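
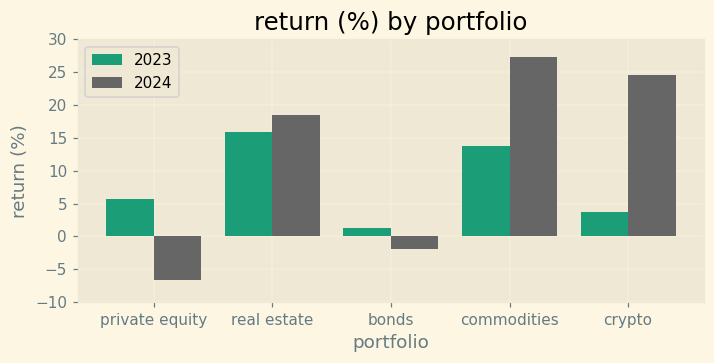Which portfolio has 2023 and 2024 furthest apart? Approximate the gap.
crypto: 2023 ≈ 5, 2024 ≈ 25 → gap ≈ 20. Next-largest (commodities) is only ≈ 10.

crypto, ≈ 20 %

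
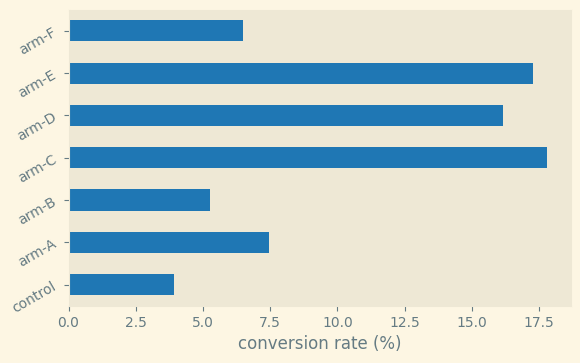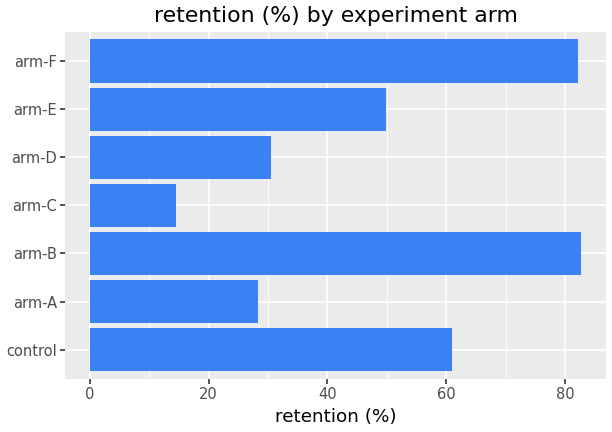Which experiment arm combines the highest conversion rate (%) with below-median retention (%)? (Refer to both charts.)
Chart 2 median retention (%) ≈ 50; below-median experiment arms: arm-A, arm-C, arm-D. Among those, arm-C has the highest conversion rate (%) (≈ 18).

arm-C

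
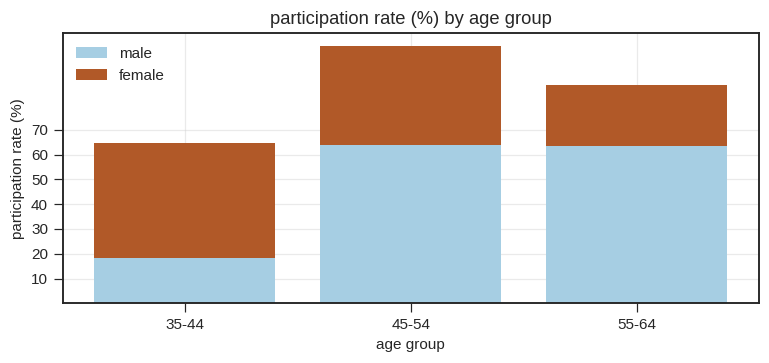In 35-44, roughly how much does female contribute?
female top ≈ 60, bottom ≈ 20; segment ≈ 40.

≈ 40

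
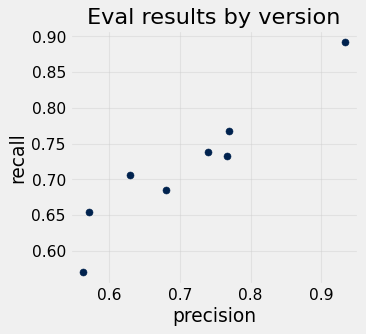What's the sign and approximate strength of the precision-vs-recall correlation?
positive, strong

Points are positively correlated; strong (|r| ≈ 0.9).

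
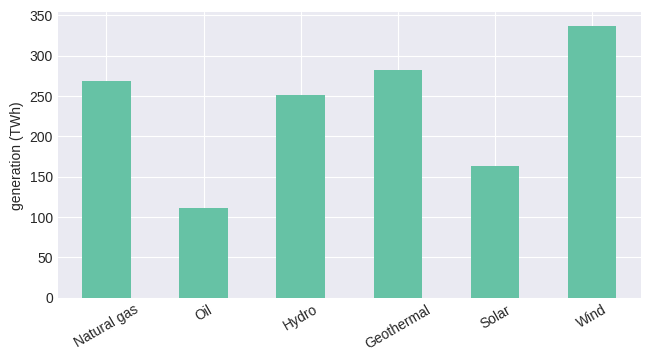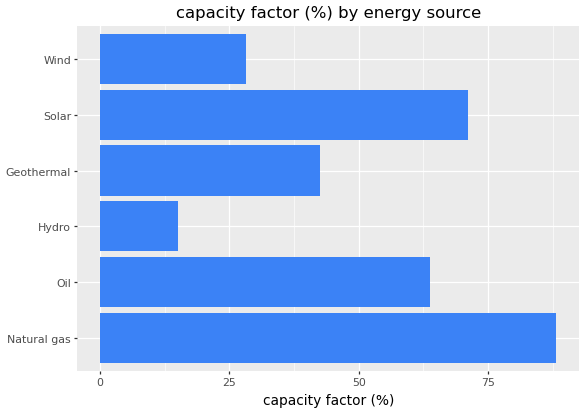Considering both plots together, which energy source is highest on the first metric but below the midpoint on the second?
Wind

Chart 2 median capacity factor (%) ≈ 50; below-median energy sources: Hydro, Geothermal, Wind. Among those, Wind has the highest generation (TWh) (≈ 350).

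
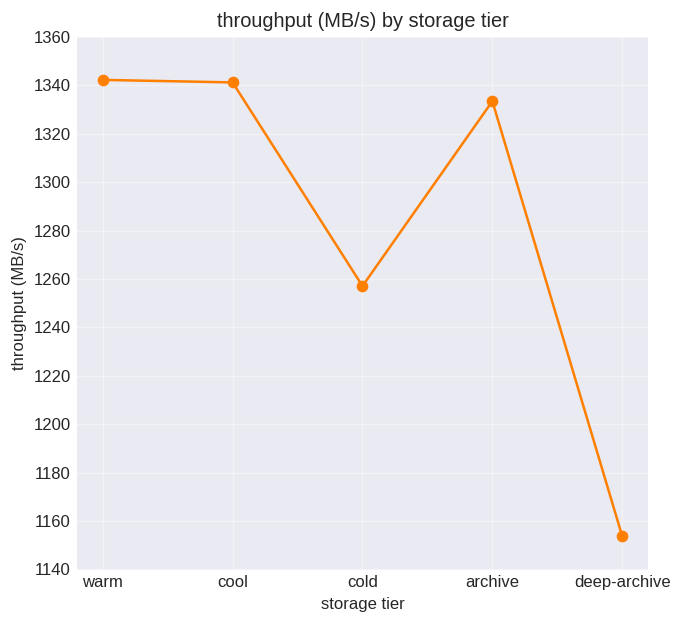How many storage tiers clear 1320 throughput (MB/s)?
Above 1320: warm, cool, archive.

3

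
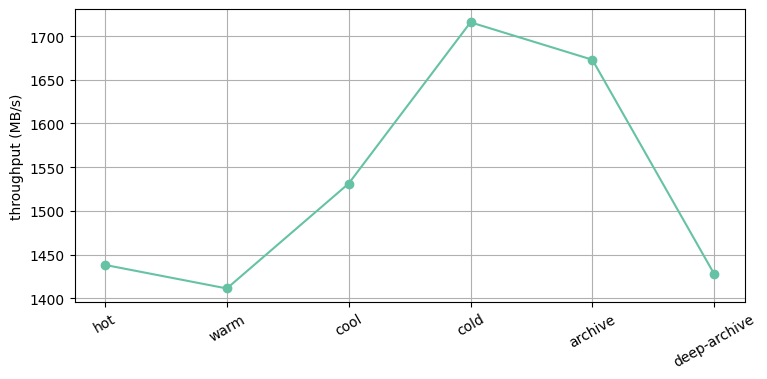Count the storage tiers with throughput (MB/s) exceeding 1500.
3

Above 1500: cool, cold, archive.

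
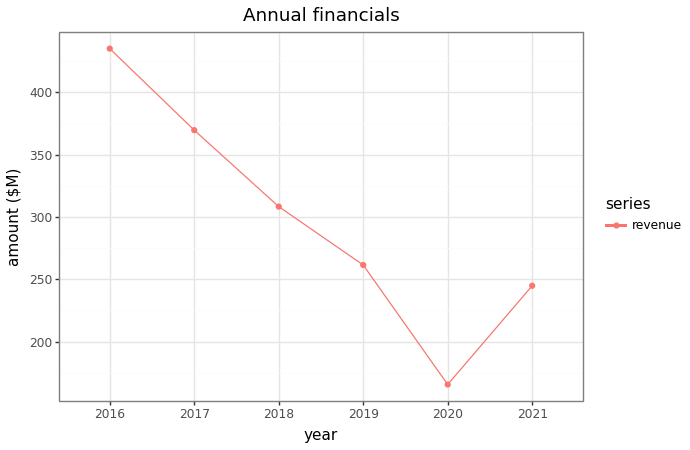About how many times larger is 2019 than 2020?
2019 ≈ 250, 2020 ≈ 175; 250/175 ≈ 1.43.

≈ 1.43×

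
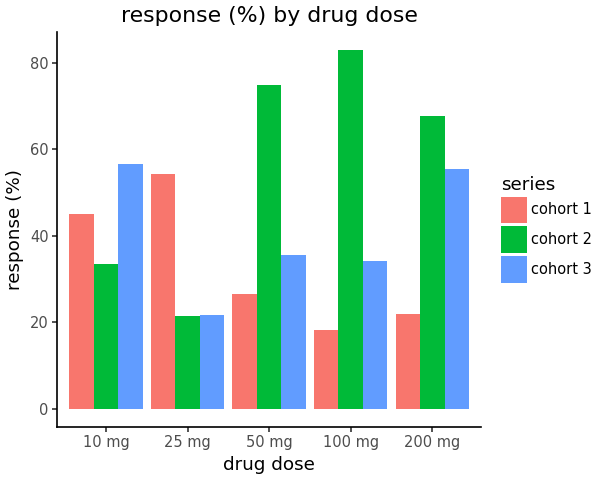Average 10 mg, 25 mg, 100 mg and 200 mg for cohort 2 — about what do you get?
≈ 50

(30 + 20 + 80 + 70) / 4 ≈ 50.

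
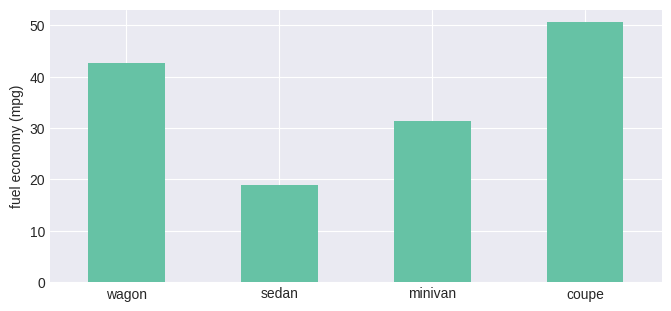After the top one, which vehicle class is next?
Top 3: coupe ≈ 50, wagon ≈ 45, minivan ≈ 30.

wagon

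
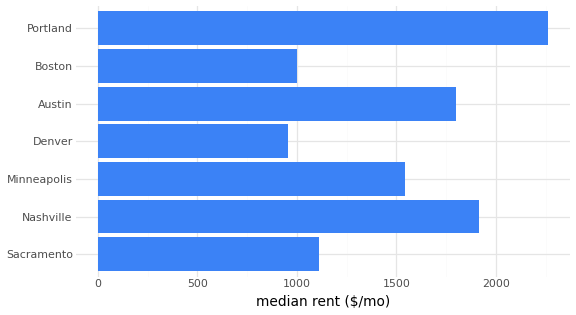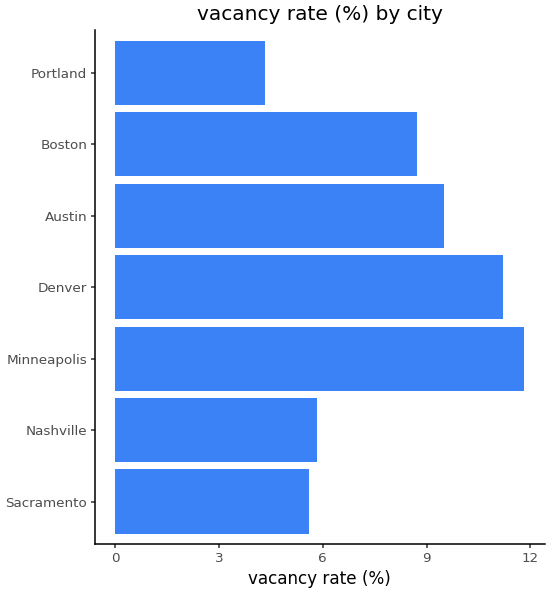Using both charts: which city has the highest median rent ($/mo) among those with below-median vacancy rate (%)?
Portland

Chart 2 median vacancy rate (%) ≈ 8; below-median cities: Sacramento, Nashville, Portland. Among those, Portland has the highest median rent ($/mo) (≈ 2500).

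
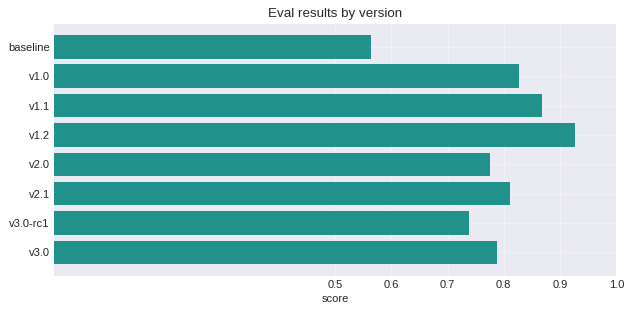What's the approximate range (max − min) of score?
Max v1.2 ≈ 0.9, min baseline ≈ 0.6; range ≈ 0.3.

≈ 0.3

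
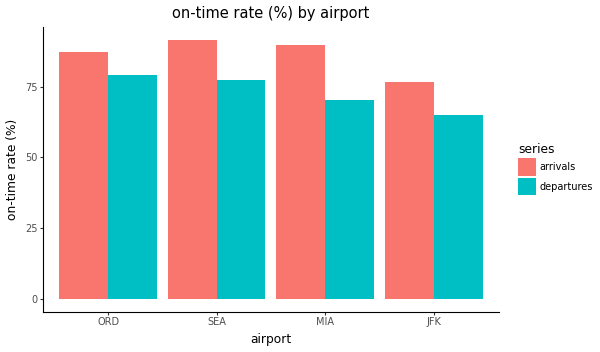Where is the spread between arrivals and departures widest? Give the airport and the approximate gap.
MIA: arrivals ≈ 90, departures ≈ 70 → gap ≈ 20. Next-largest (SEA) is only ≈ 10.

MIA, ≈ 20 %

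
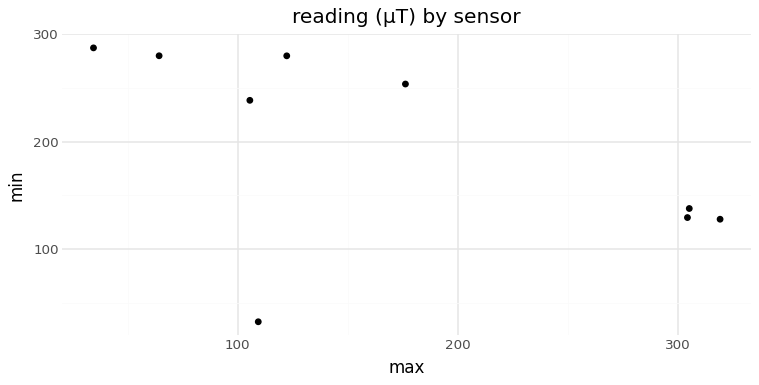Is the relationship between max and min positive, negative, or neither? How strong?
negative, moderate

Points are negatively correlated; moderate (|r| ≈ 0.6).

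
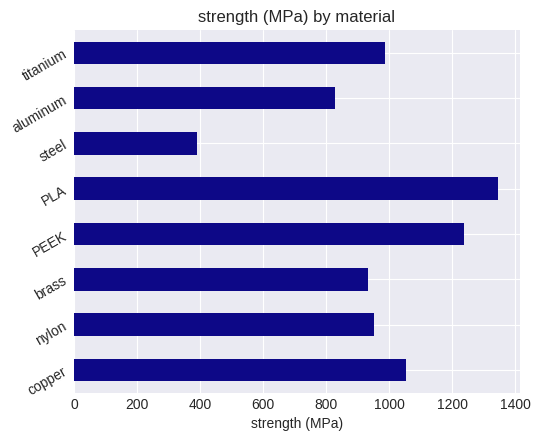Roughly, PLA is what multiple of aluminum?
PLA ≈ 1400, aluminum ≈ 800; 1400/800 ≈ 1.75.

≈ 1.75×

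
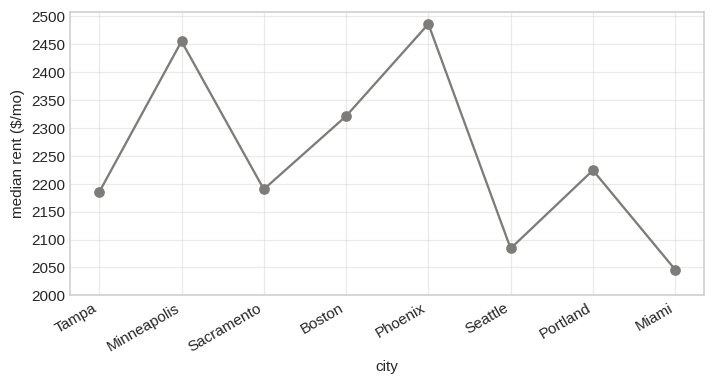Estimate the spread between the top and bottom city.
Max Phoenix ≈ 2500, min Miami ≈ 2050; range ≈ 450.

≈ 450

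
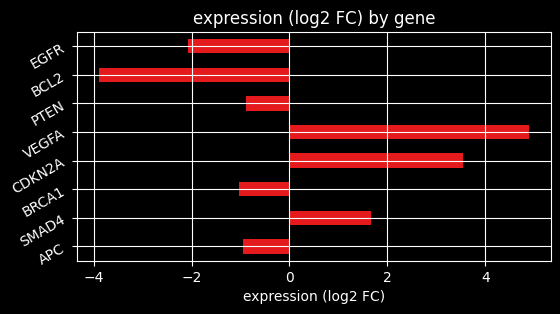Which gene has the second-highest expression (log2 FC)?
Top 3: VEGFA ≈ 5, CDKN2A ≈ 4, SMAD4 ≈ 2.

CDKN2A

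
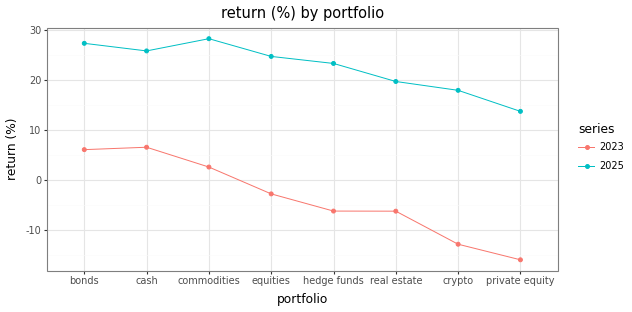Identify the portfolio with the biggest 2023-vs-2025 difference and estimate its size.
crypto: 2023 ≈ -15, 2025 ≈ 20 → gap ≈ 35. Next-largest (private equity) is only ≈ 30.

crypto, ≈ 35 %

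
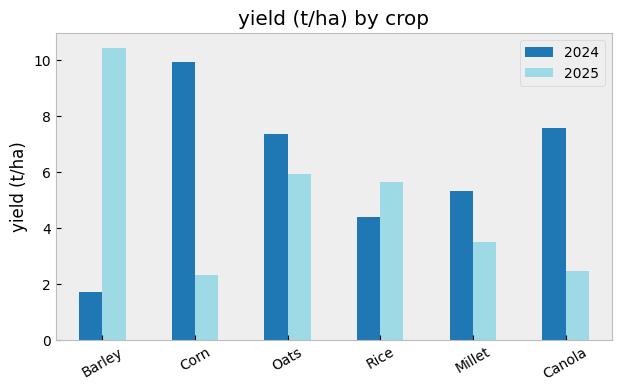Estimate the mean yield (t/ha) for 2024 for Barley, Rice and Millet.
(2 + 4 + 5) / 3 ≈ 4.

≈ 4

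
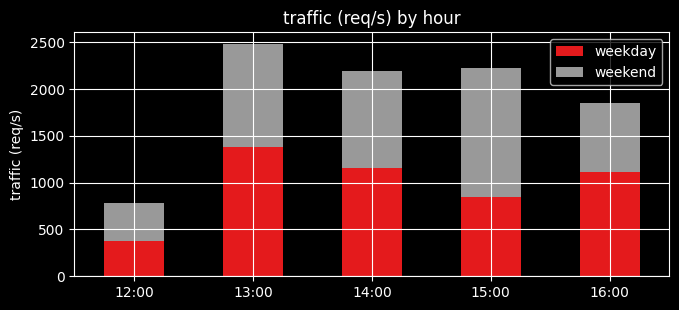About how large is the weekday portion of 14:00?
weekday top ≈ 1000, bottom ≈ 0; segment ≈ 1000.

≈ 1000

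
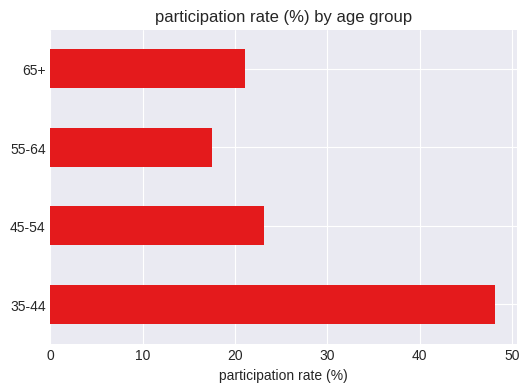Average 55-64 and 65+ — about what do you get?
≈ 18

(15 + 20) / 2 ≈ 18.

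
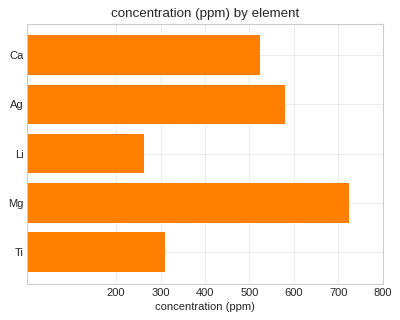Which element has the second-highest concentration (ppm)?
Ag

Top 3: Mg ≈ 700, Ag ≈ 600, Ca ≈ 500.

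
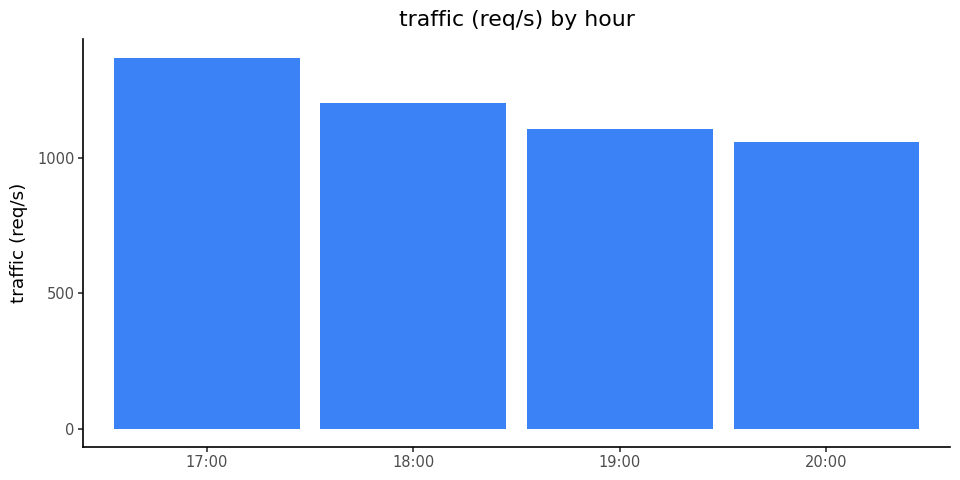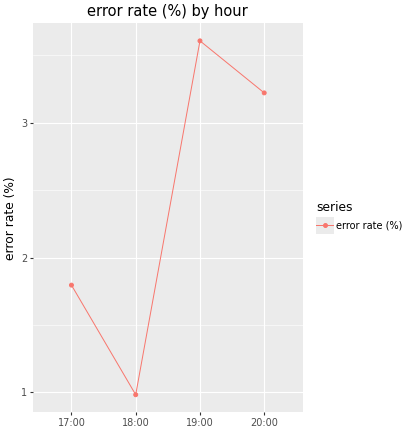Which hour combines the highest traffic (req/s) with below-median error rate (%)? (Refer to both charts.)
Chart 2 median error rate (%) ≈ 2.5; below-median hours: 17:00, 18:00. Among those, 17:00 has the highest traffic (req/s) (≈ 1400).

17:00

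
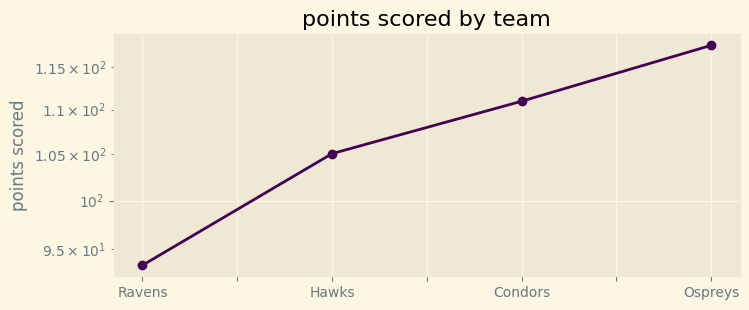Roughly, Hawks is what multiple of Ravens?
Hawks ≈ 105, Ravens ≈ 95; 105/95 ≈ 1.11.

≈ 1.11×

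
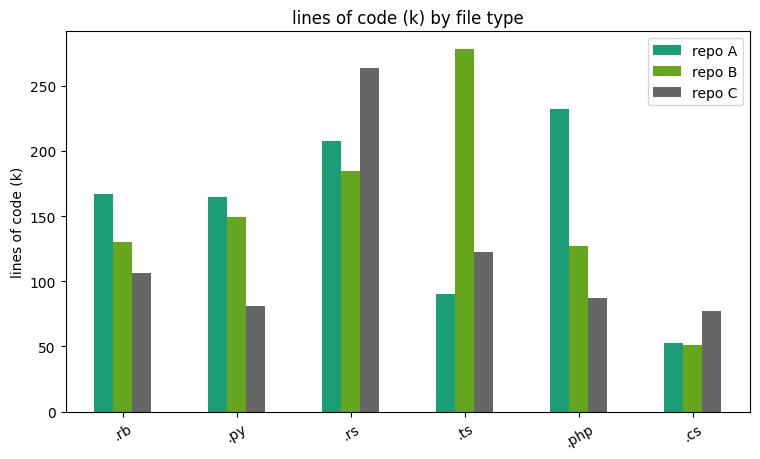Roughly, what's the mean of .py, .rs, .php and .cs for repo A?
≈ 162

(175 + 200 + 225 + 50) / 4 ≈ 162.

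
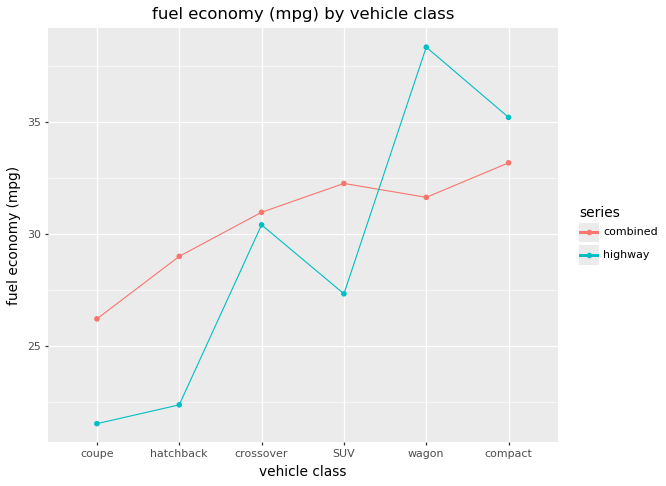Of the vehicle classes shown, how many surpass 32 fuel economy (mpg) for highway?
Above 32: wagon, compact.

2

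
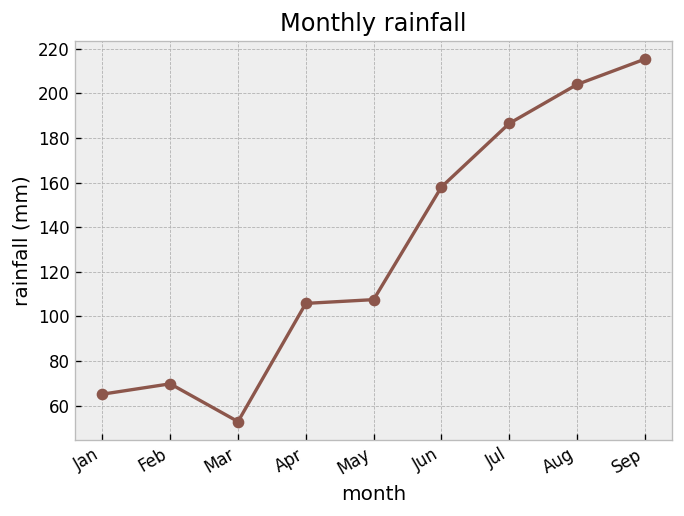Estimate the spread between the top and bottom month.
≈ 160

Max Sep ≈ 220, min Mar ≈ 60; range ≈ 160.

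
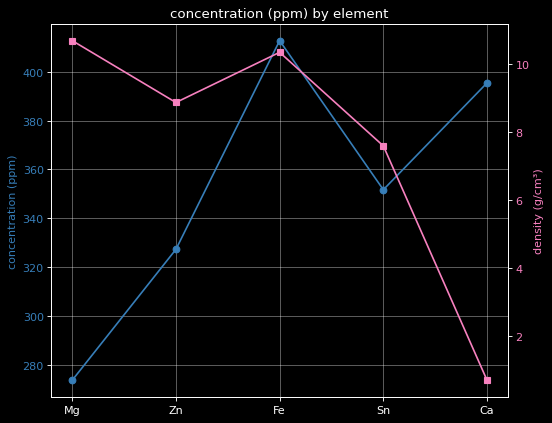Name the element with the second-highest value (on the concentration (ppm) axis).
Ca

Top 3 (on the concentration (ppm) axis): Fe ≈ 420, Ca ≈ 400, Sn ≈ 360.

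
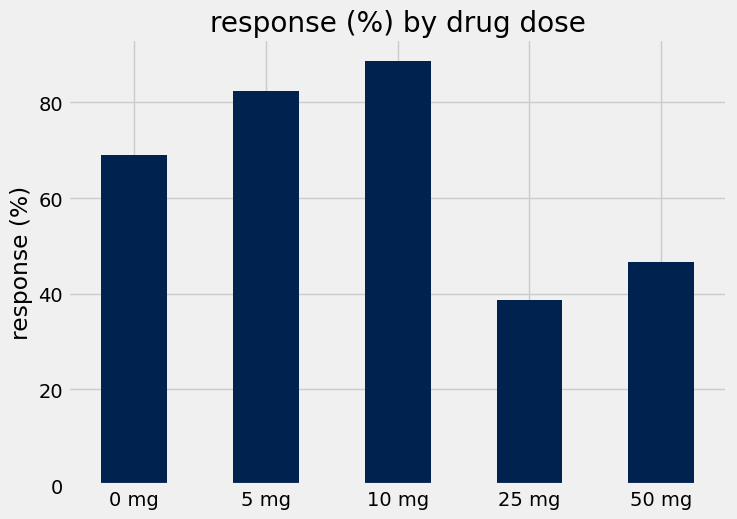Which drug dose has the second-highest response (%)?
5 mg

Top 3: 10 mg ≈ 90, 5 mg ≈ 80, 0 mg ≈ 70.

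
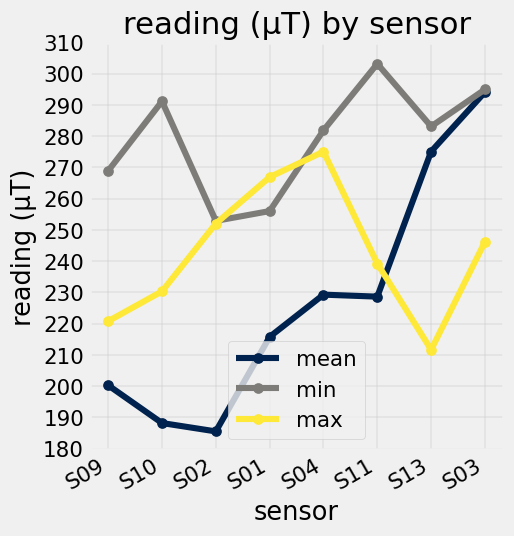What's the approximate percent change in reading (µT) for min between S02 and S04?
S02 ≈ 250, S04 ≈ 280; (280 − 250) / 250 ≈ +12%.

≈ +12%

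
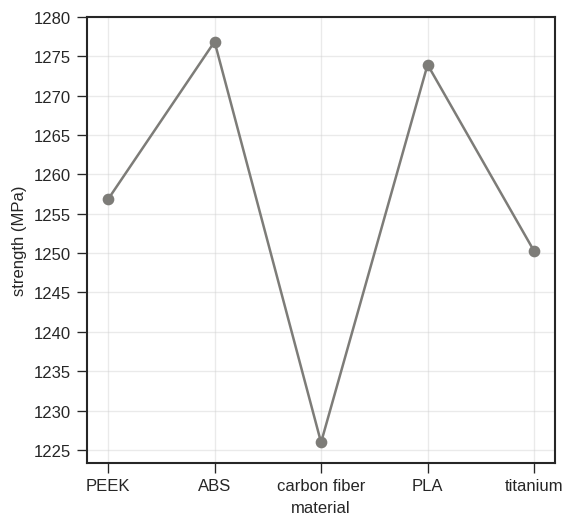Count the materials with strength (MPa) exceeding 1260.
Above 1260: ABS, PLA.

2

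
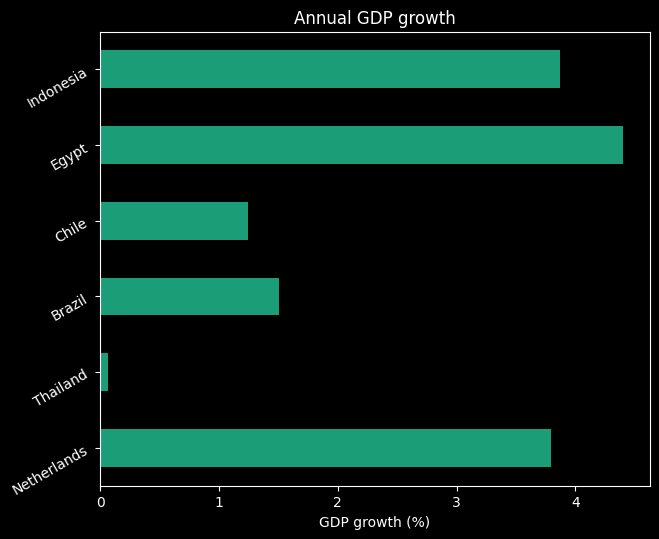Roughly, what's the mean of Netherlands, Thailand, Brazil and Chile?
≈ 1.62

(4.0 + 0.0 + 1.5 + 1.0) / 4 ≈ 1.62.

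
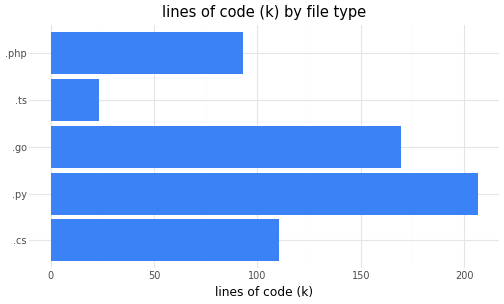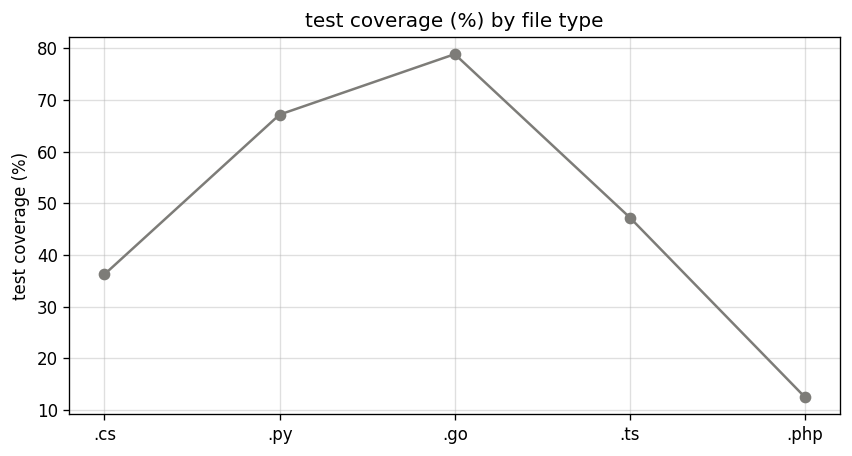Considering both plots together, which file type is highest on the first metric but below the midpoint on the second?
.cs

Chart 2 median test coverage (%) ≈ 50; below-median file types: .cs, .php. Among those, .cs has the highest lines of code (k) (≈ 120).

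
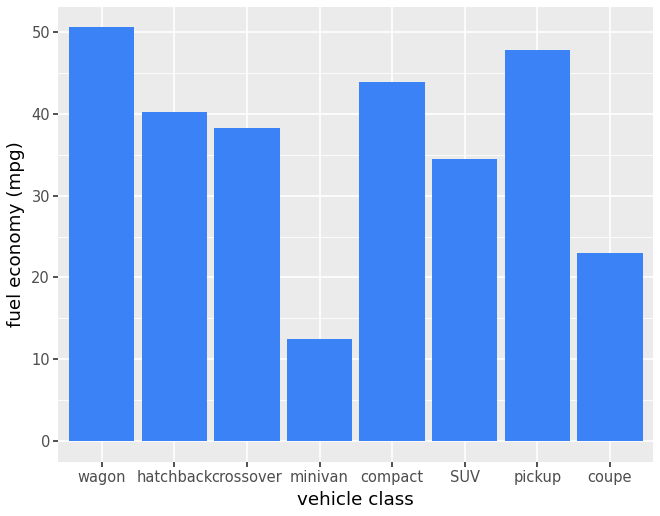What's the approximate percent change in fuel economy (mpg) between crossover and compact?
crossover ≈ 40, compact ≈ 45; (45 − 40) / 40 ≈ +12.5%.

≈ +12.5%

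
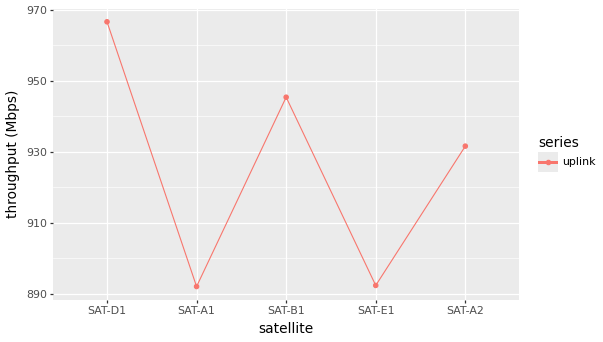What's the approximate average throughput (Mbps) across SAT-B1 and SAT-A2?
≈ 940

(950 + 930) / 2 ≈ 940.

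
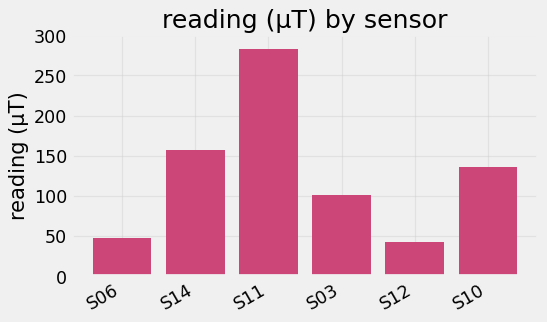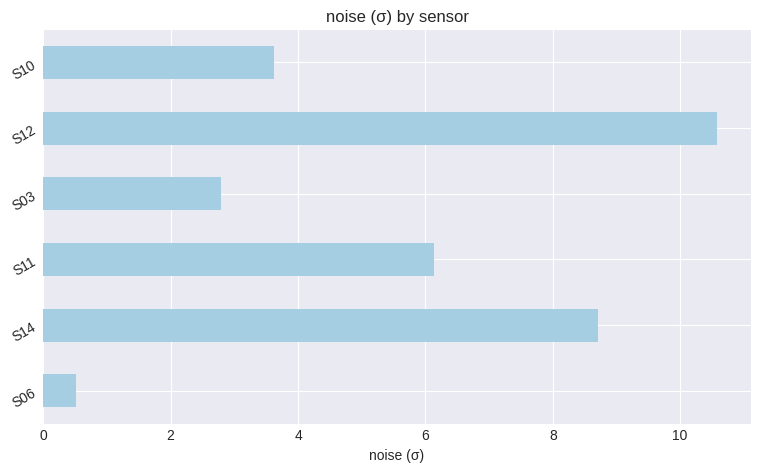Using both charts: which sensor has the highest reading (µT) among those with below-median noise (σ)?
Chart 2 median noise (σ) ≈ 5; below-median sensors: S06, S03, S10. Among those, S10 has the highest reading (µT) (≈ 150).

S10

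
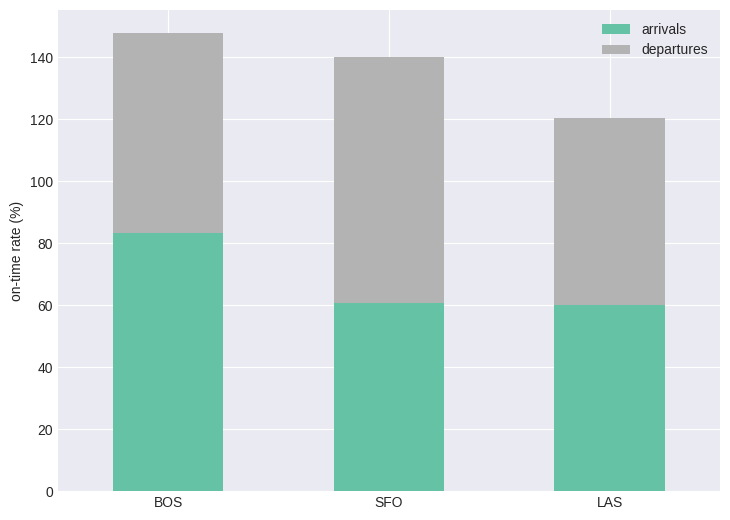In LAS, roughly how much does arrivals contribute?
≈ 60

arrivals top ≈ 60, bottom ≈ 0; segment ≈ 60.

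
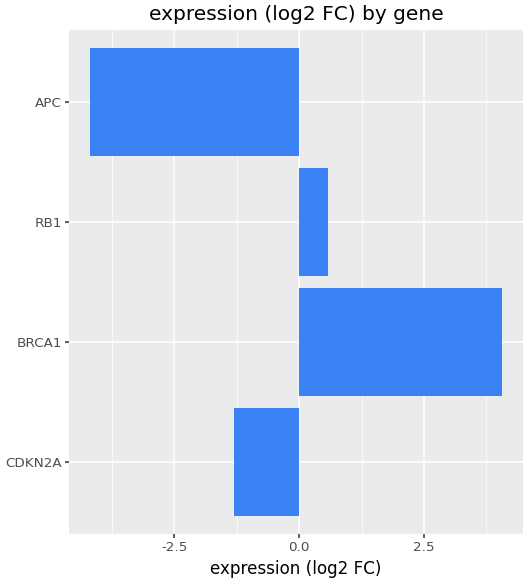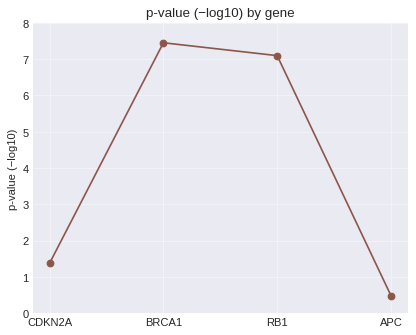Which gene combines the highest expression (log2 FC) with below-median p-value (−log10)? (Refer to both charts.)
CDKN2A

Chart 2 median p-value (−log10) ≈ 4; below-median genes: CDKN2A, APC. Among those, CDKN2A has the highest expression (log2 FC) (≈ -1.5).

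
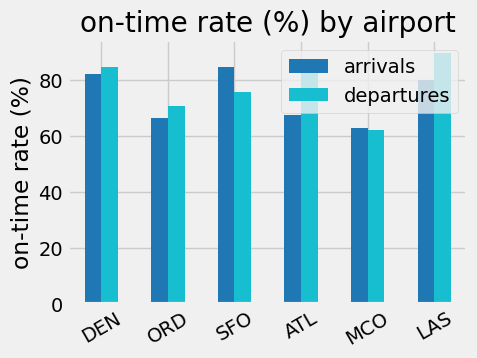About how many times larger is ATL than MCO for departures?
≈ 1.5×

ATL ≈ 90, MCO ≈ 60; 90/60 ≈ 1.5.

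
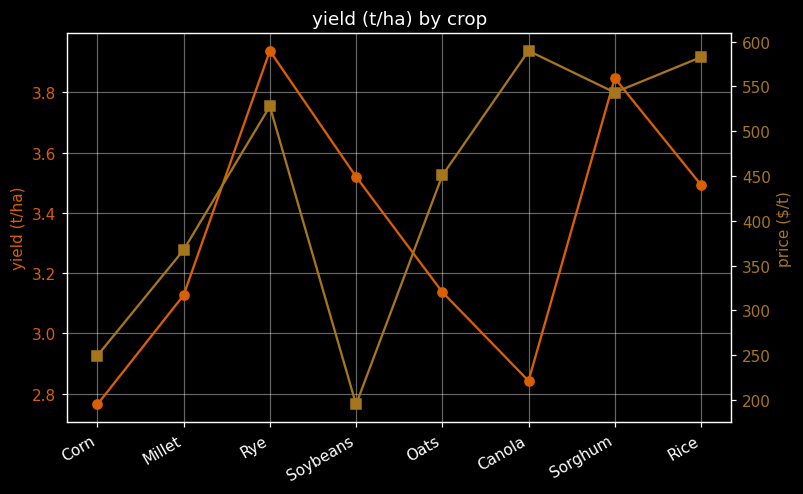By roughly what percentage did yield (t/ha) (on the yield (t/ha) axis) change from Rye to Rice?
Rye ≈ 3.9, Rice ≈ 3.5; (3.5 − 3.9) / 3.9 ≈ -10.3%.

≈ -10.3%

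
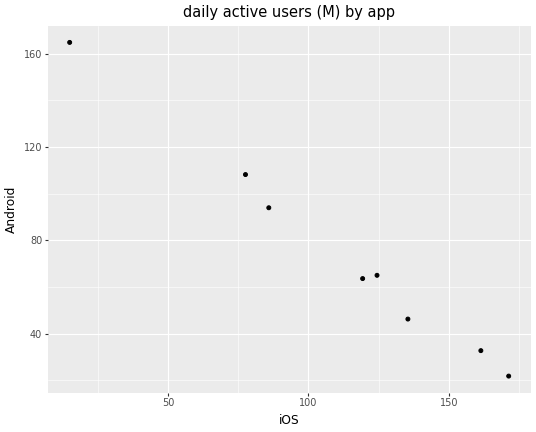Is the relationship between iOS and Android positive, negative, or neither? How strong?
Points are negatively correlated; strong (|r| ≈ 1.0).

negative, strong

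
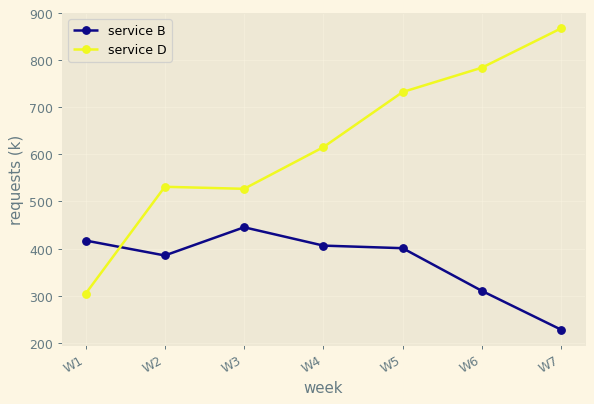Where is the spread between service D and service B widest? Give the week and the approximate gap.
W7: service D ≈ 900, service B ≈ 200 → gap ≈ 700. Next-largest (W6) is only ≈ 500.

W7, ≈ 700 k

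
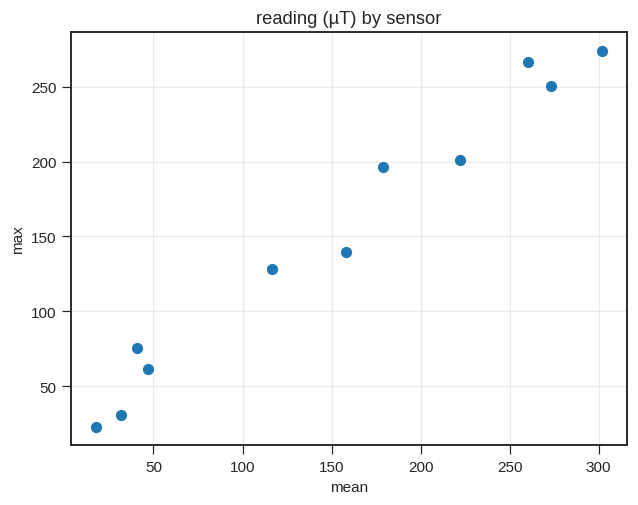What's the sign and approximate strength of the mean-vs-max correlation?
positive, strong

Points are positively correlated; strong (|r| ≈ 1.0).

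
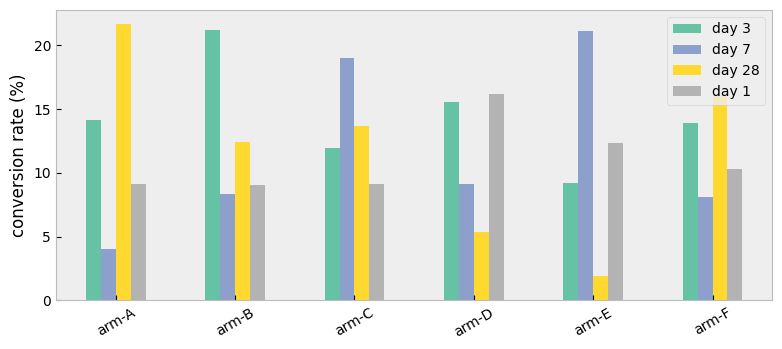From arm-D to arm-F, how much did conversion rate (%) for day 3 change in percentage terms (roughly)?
arm-D ≈ 16, arm-F ≈ 14; (14 − 16) / 16 ≈ -12.5%.

≈ -12.5%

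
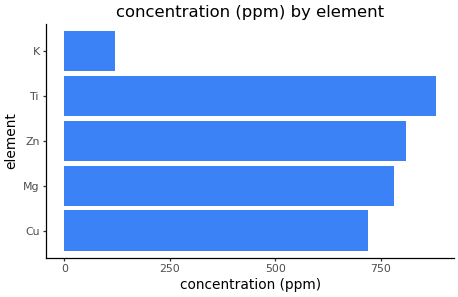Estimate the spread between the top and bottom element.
Max Ti ≈ 900, min K ≈ 100; range ≈ 800.

≈ 800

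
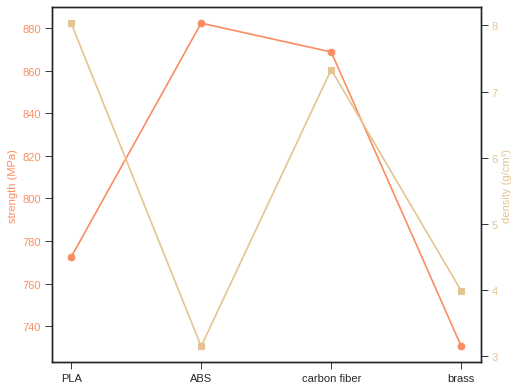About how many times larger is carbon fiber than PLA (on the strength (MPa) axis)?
carbon fiber ≈ 860, PLA ≈ 780; 860/780 ≈ 1.1.

≈ 1.1×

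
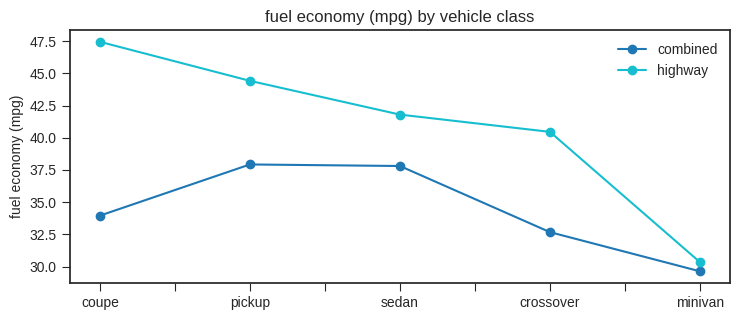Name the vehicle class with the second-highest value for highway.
pickup

Top 3 for highway: coupe ≈ 48, pickup ≈ 44, sedan ≈ 42.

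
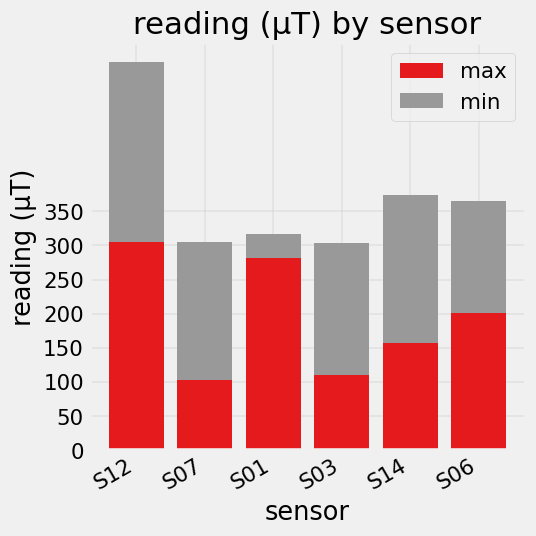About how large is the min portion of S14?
≈ 200

min top ≈ 350, bottom ≈ 150; segment ≈ 200.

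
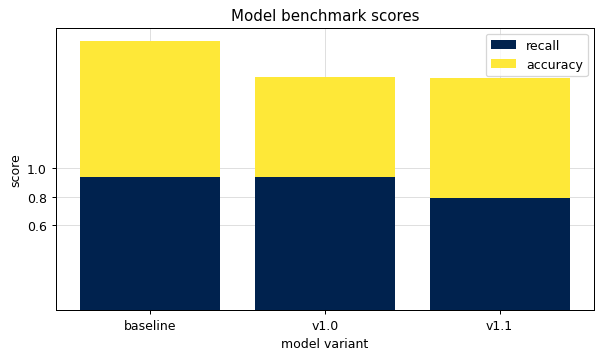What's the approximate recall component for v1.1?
≈ 0.8

recall top ≈ 0.8, bottom ≈ 0.0; segment ≈ 0.8.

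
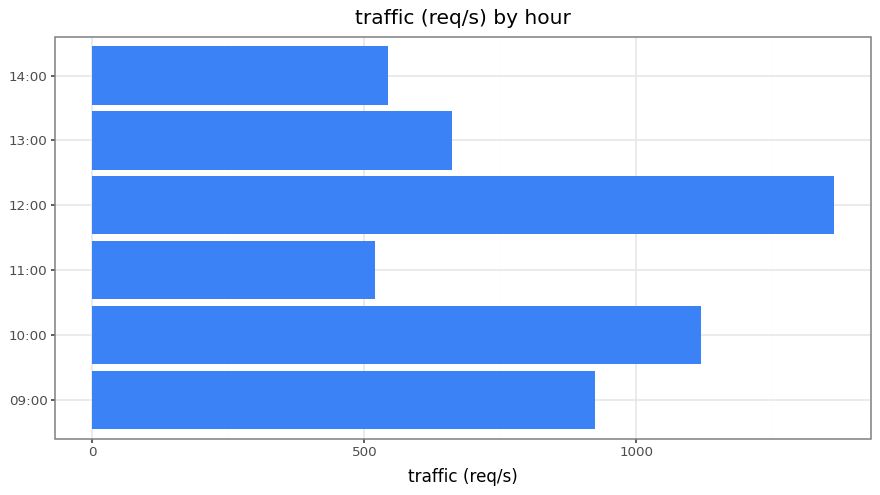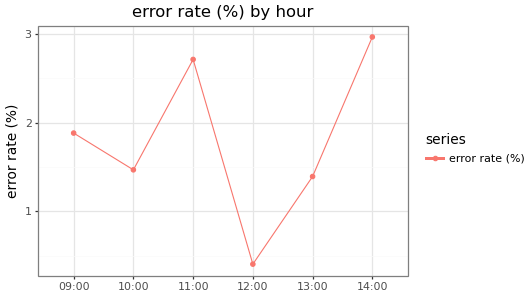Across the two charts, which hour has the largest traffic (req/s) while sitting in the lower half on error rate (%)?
12:00

Chart 2 median error rate (%) ≈ 1.5; below-median hours: 10:00, 12:00, 13:00. Among those, 12:00 has the highest traffic (req/s) (≈ 1400).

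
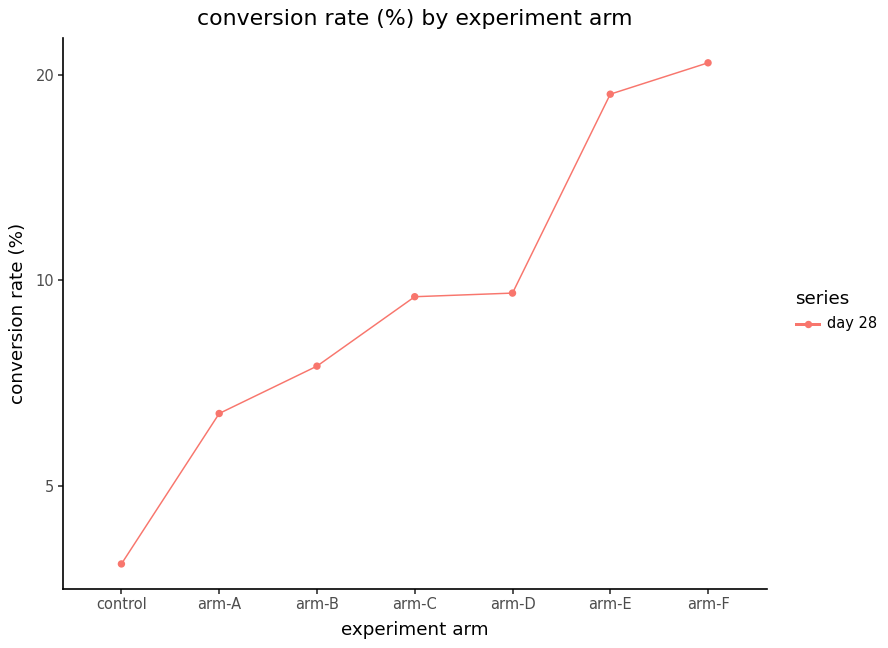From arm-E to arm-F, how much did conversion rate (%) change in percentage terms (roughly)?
≈ +11.1%

arm-E ≈ 18, arm-F ≈ 20; (20 − 18) / 18 ≈ +11.1%.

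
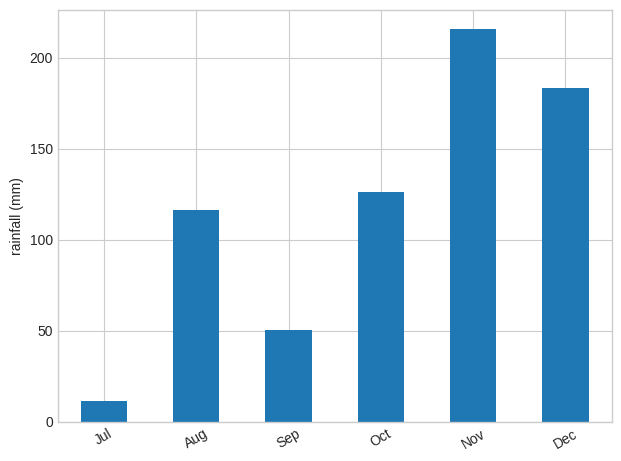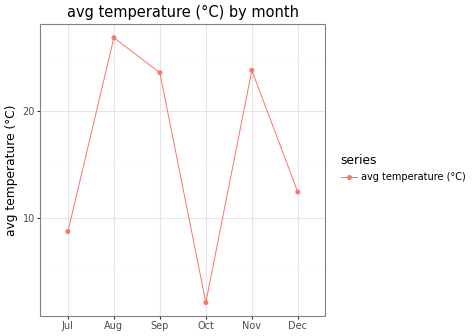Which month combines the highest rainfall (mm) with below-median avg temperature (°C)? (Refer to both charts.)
Chart 2 median avg temperature (°C) ≈ 20; below-median months: Jul, Oct, Dec. Among those, Dec has the highest rainfall (mm) (≈ 180).

Dec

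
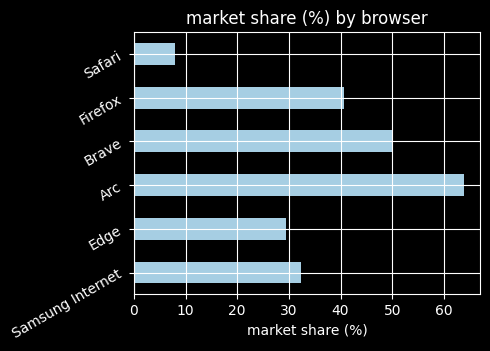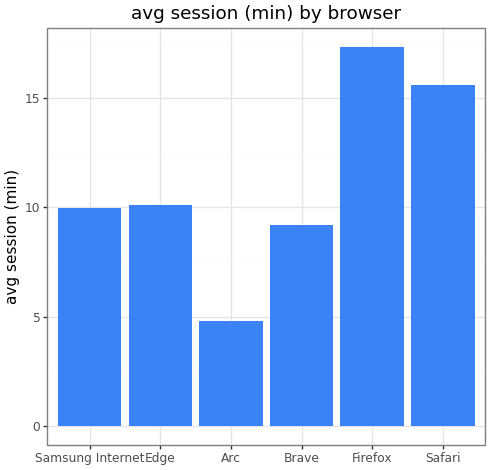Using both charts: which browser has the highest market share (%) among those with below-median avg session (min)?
Chart 2 median avg session (min) ≈ 10; below-median browsers: Samsung Internet, Arc, Brave. Among those, Arc has the highest market share (%) (≈ 60).

Arc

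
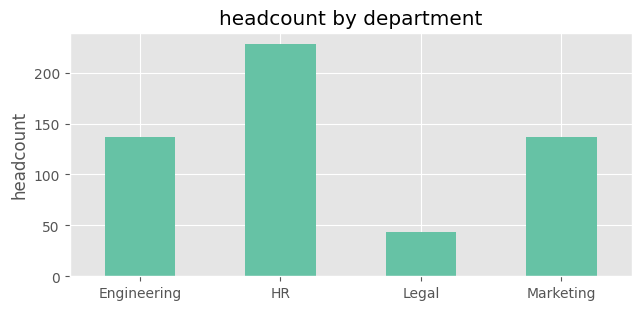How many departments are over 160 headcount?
Above 160: HR.

1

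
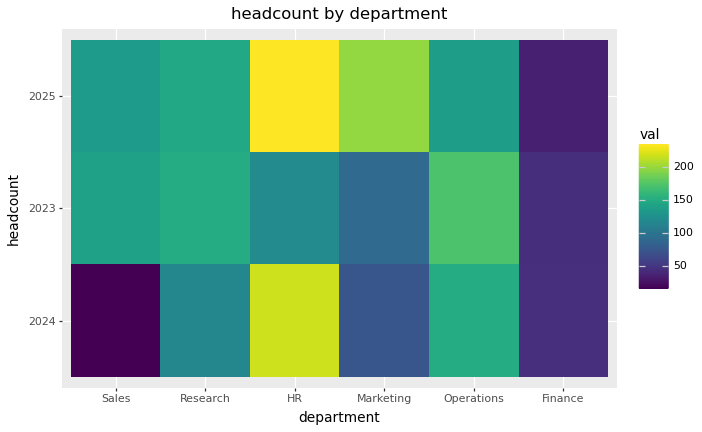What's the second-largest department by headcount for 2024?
Operations

Top 3 for 2024: HR ≈ 220, Operations ≈ 160, Research ≈ 120.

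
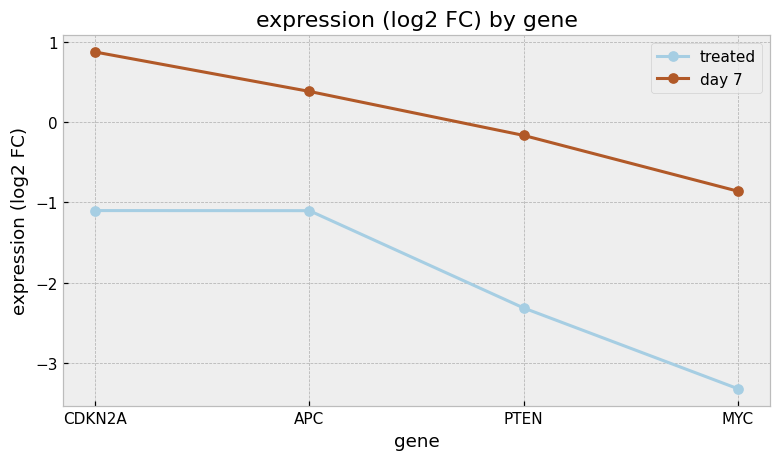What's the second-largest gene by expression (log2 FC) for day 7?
APC

Top 3 for day 7: CDKN2A ≈ 1.0, APC ≈ 0.5, PTEN ≈ 0.0.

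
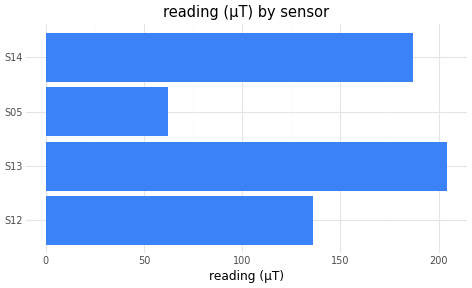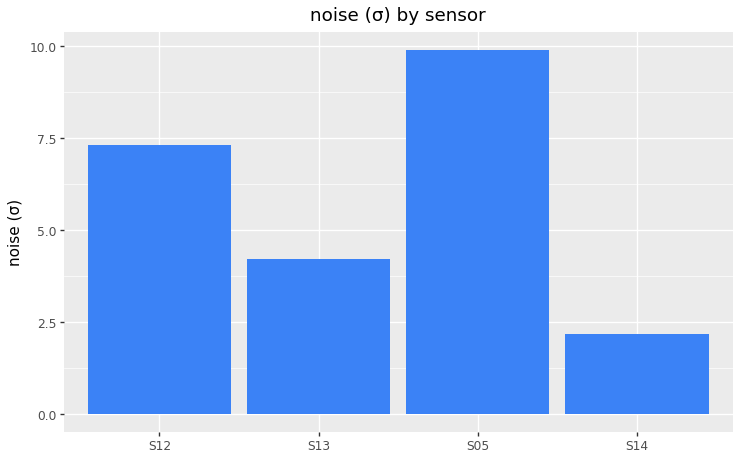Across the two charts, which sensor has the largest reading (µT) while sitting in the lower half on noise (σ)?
Chart 2 median noise (σ) ≈ 6; below-median sensors: S13, S14. Among those, S13 has the highest reading (µT) (≈ 200).

S13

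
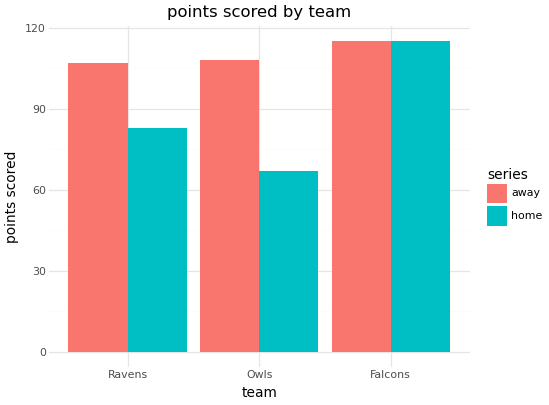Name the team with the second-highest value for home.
Top 3 for home: Falcons ≈ 120, Ravens ≈ 80, Owls ≈ 70.

Ravens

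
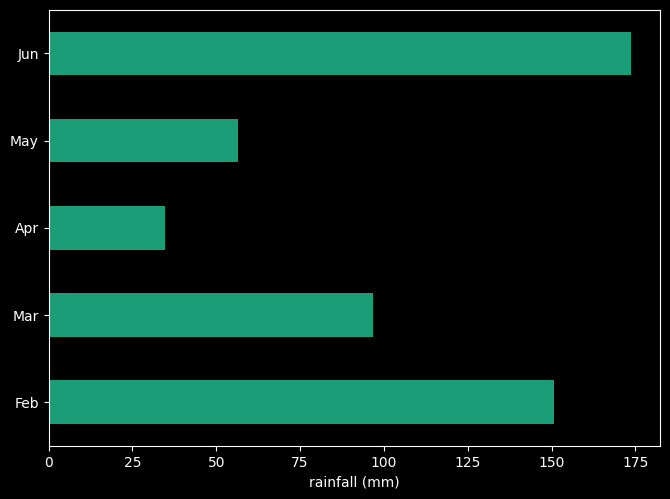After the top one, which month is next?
Feb

Top 3: Jun ≈ 180, Feb ≈ 160, Mar ≈ 100.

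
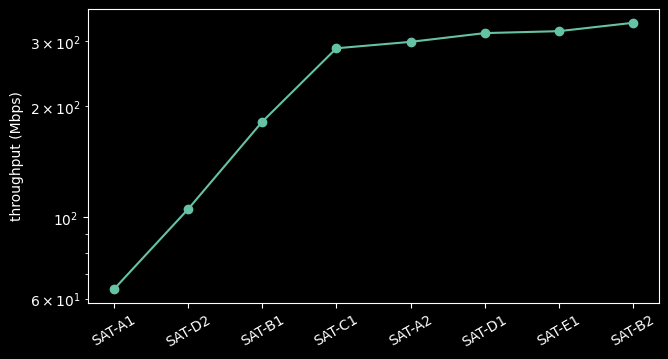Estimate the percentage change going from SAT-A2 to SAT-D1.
≈ +8.3%

SAT-A2 ≈ 300, SAT-D1 ≈ 325; (325 − 300) / 300 ≈ +8.3%.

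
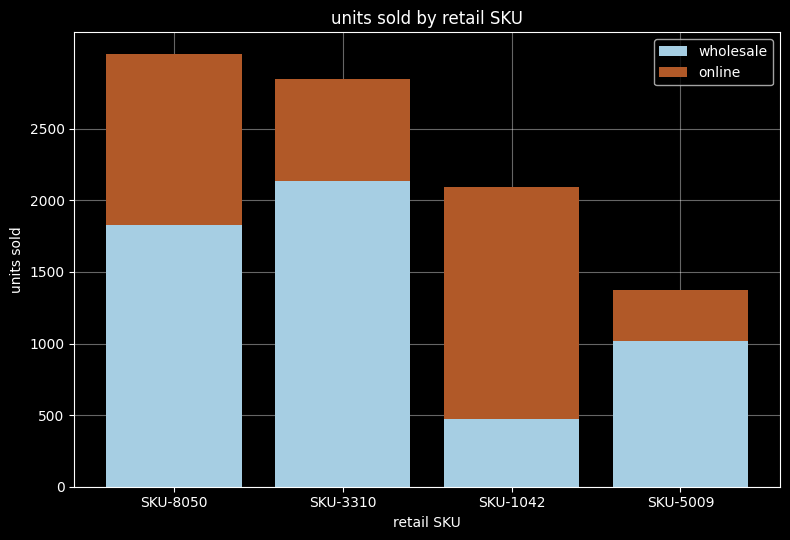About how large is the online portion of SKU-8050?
online top ≈ 3000, bottom ≈ 2000; segment ≈ 1000.

≈ 1000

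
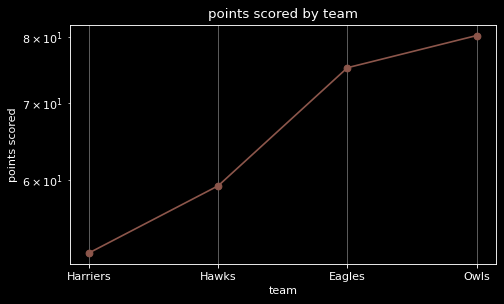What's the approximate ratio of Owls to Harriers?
≈ 1.6×

Owls ≈ 80, Harriers ≈ 50; 80/50 ≈ 1.6.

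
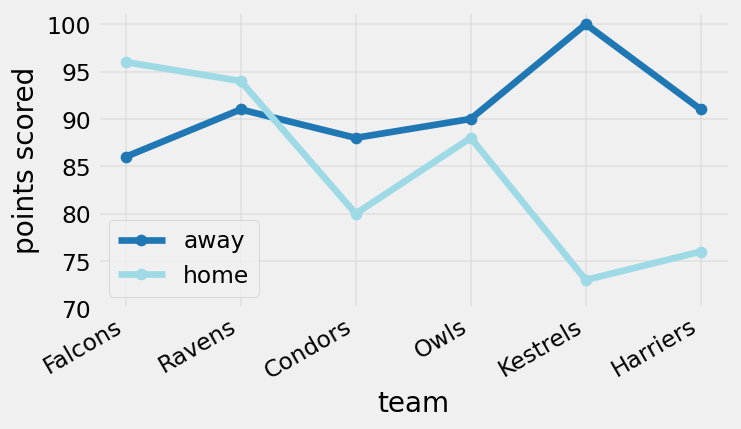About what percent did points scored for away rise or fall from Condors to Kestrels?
≈ +11.1%

Condors ≈ 90, Kestrels ≈ 100; (100 − 90) / 90 ≈ +11.1%.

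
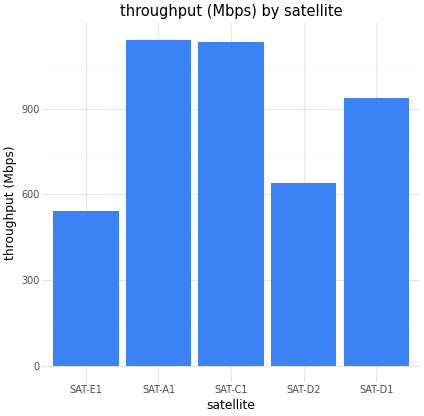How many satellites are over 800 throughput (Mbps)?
3

Above 800: SAT-A1, SAT-C1, SAT-D1.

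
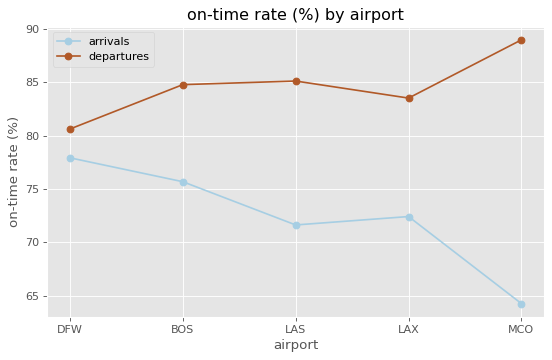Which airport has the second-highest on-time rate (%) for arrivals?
Top 3 for arrivals: DFW ≈ 80, BOS ≈ 75, LAX ≈ 70.

BOS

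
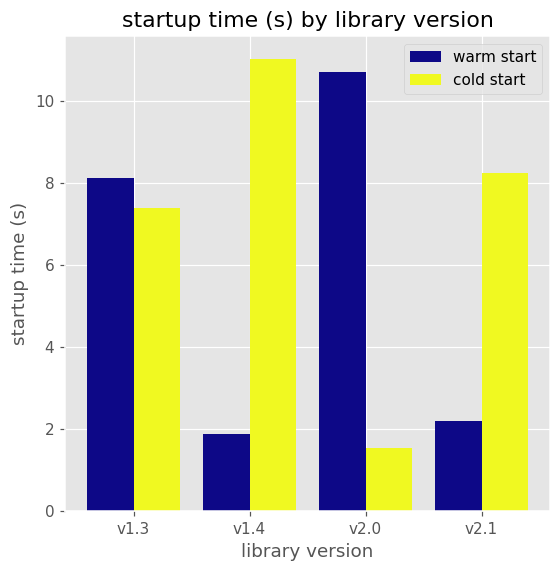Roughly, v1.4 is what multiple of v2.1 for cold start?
≈ 1.38×

v1.4 ≈ 11, v2.1 ≈ 8; 11/8 ≈ 1.38.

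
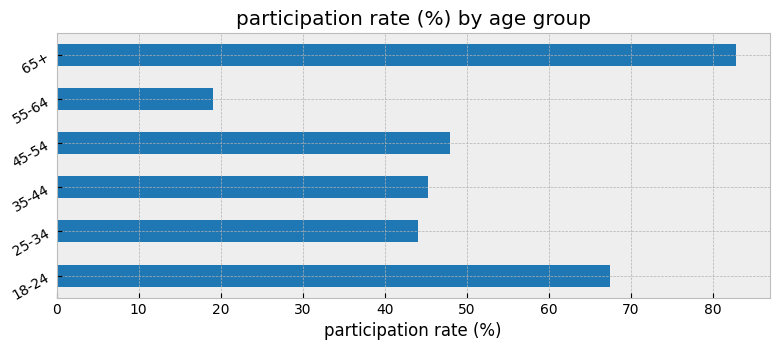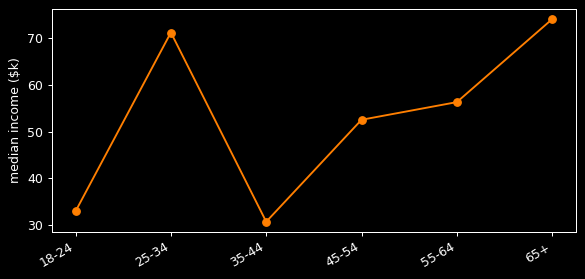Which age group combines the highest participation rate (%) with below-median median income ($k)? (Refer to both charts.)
18-24

Chart 2 median median income ($k) ≈ 50; below-median age groups: 18-24, 35-44, 45-54. Among those, 18-24 has the highest participation rate (%) (≈ 70).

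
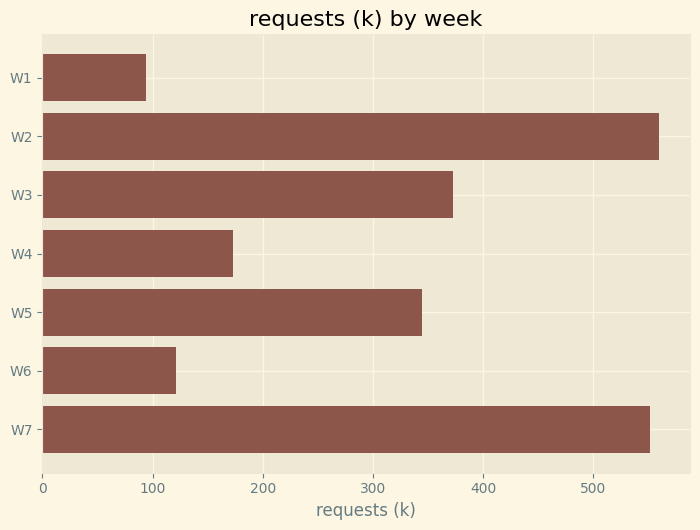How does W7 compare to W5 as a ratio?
≈ 1.57×

W7 ≈ 550, W5 ≈ 350; 550/350 ≈ 1.57.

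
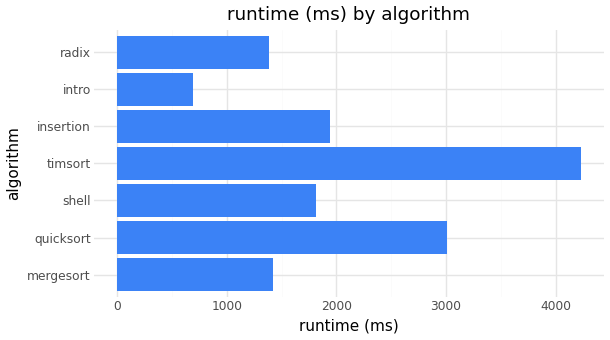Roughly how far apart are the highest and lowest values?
Max timsort ≈ 4000, min intro ≈ 500; range ≈ 3500.

≈ 3500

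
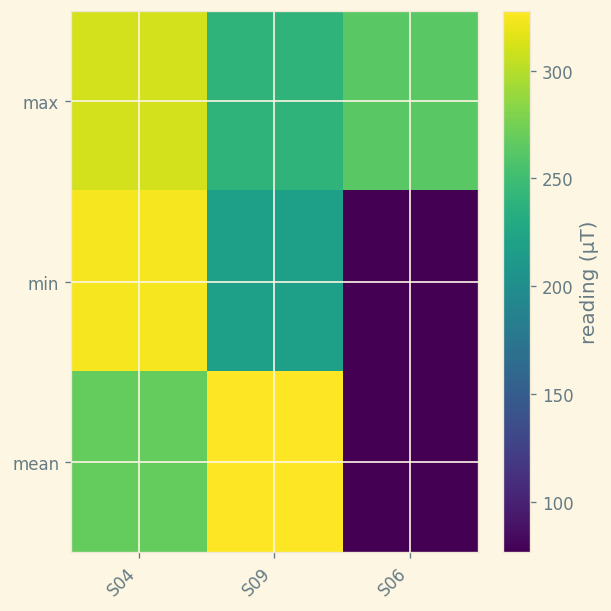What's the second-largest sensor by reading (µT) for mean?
S04

Top 3 for mean: S09 ≈ 325, S04 ≈ 275, S06 ≈ 75.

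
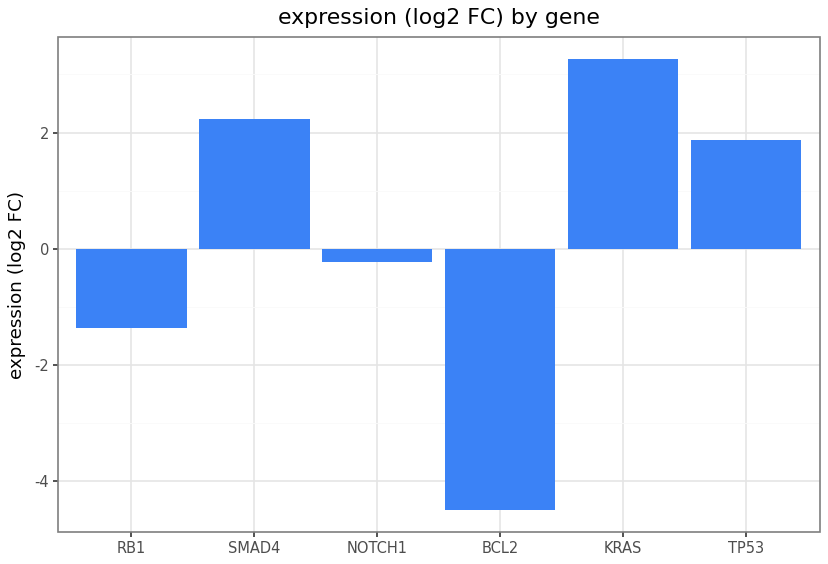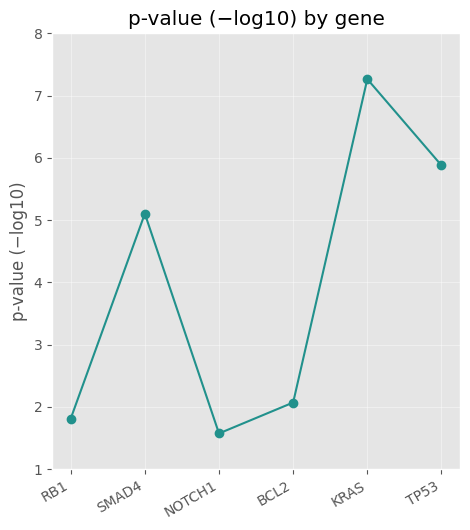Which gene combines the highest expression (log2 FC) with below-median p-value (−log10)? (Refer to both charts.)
Chart 2 median p-value (−log10) ≈ 4; below-median genes: RB1, NOTCH1, BCL2. Among those, NOTCH1 has the highest expression (log2 FC) (≈ 0).

NOTCH1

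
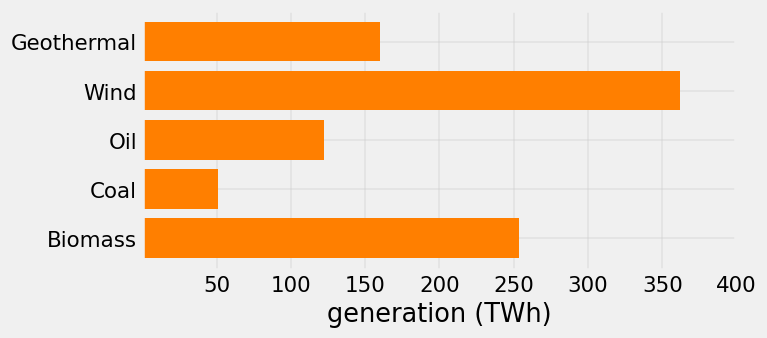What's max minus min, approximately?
Max Wind ≈ 350, min Coal ≈ 50; range ≈ 300.

≈ 300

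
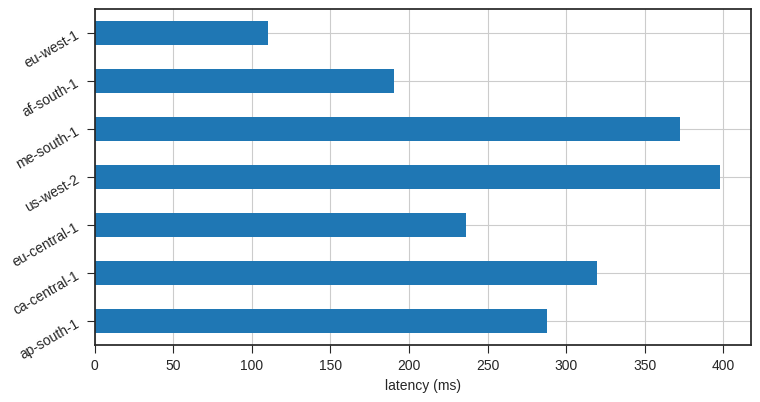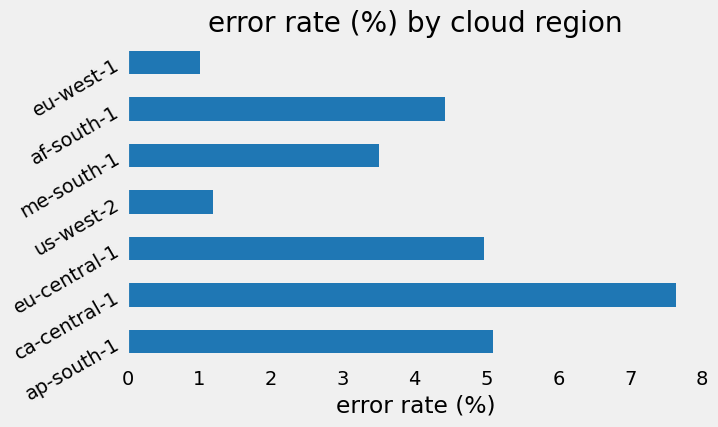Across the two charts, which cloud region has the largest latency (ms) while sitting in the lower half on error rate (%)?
Chart 2 median error rate (%) ≈ 4; below-median cloud regions: us-west-2, me-south-1, eu-west-1. Among those, us-west-2 has the highest latency (ms) (≈ 400).

us-west-2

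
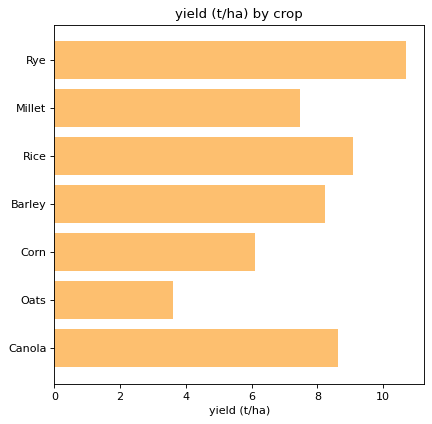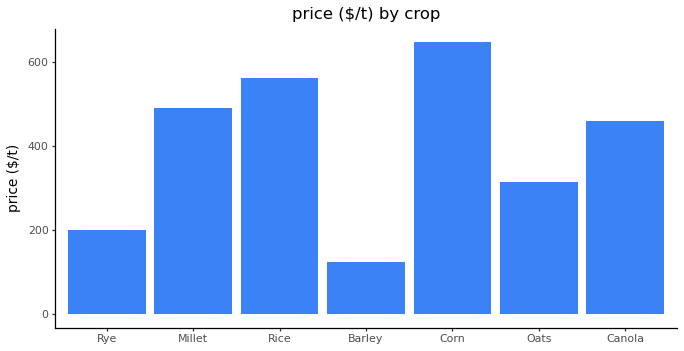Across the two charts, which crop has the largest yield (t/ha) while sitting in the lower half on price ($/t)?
Rye

Chart 2 median price ($/t) ≈ 500; below-median crops: Rye, Barley, Oats. Among those, Rye has the highest yield (t/ha) (≈ 11).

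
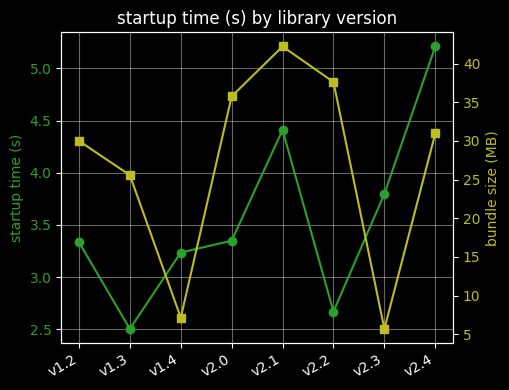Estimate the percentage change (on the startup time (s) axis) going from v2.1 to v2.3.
≈ -11.1%

v2.1 ≈ 4.5, v2.3 ≈ 4.0; (4.0 − 4.5) / 4.5 ≈ -11.1%.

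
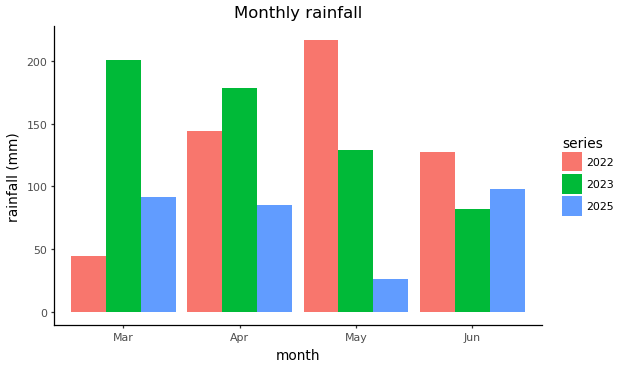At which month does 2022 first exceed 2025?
Mar: 2022 ≈ 40 vs 2025 ≈ 100 (not yet); Apr: 2022 ≈ 140 vs 2025 ≈ 80 (first crossover).

Apr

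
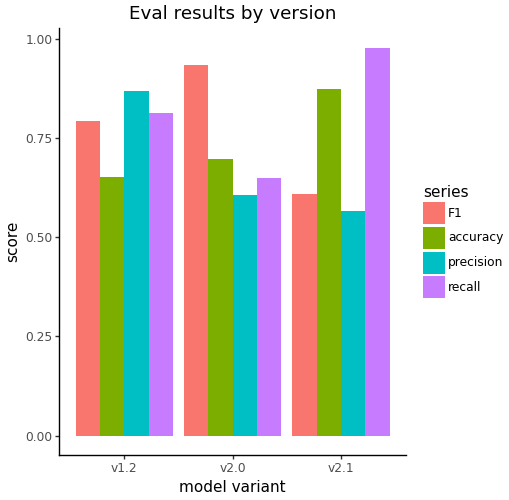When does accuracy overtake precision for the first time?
v1.2: accuracy ≈ 0.7 vs precision ≈ 0.9 (not yet); v2.0: accuracy ≈ 0.7 vs precision ≈ 0.6 (first crossover).

v2.0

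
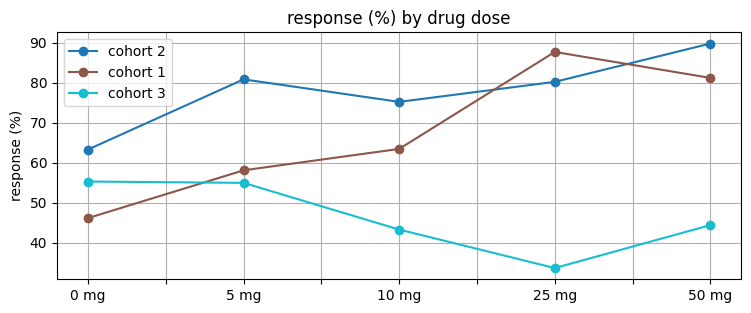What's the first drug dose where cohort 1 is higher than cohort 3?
5 mg

0 mg: cohort 1 ≈ 45 vs cohort 3 ≈ 55 (not yet); 5 mg: cohort 1 ≈ 60 vs cohort 3 ≈ 55 (first crossover).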